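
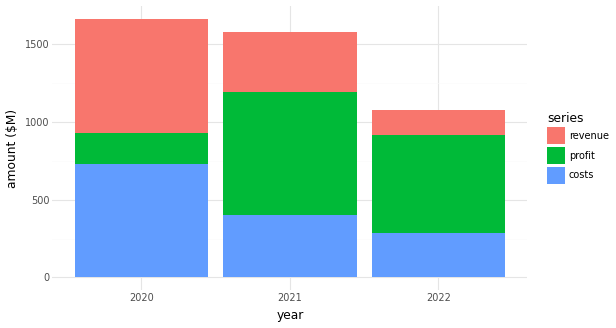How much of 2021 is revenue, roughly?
≈ 400

revenue top ≈ 1600, bottom ≈ 1200; segment ≈ 400.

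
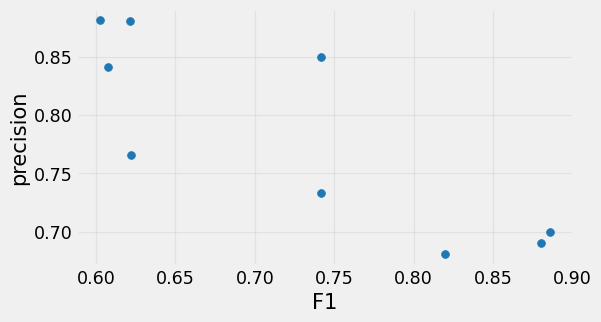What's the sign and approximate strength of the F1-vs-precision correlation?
negative, strong

Points are negatively correlated; strong (|r| ≈ 0.8).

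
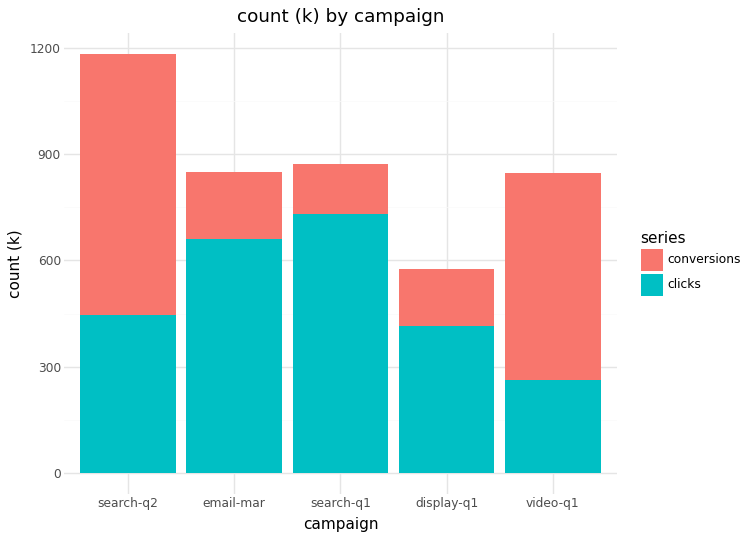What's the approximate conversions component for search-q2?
conversions top ≈ 1200, bottom ≈ 400; segment ≈ 800.

≈ 800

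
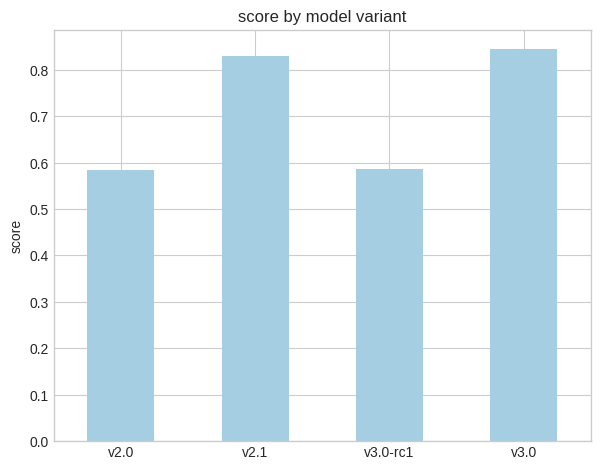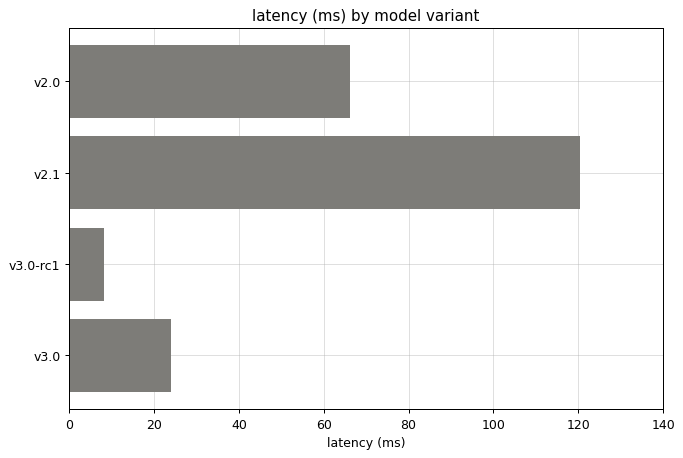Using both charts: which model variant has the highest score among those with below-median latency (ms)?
Chart 2 median latency (ms) ≈ 40; below-median model variants: v3.0-rc1, v3.0. Among those, v3.0 has the highest score (≈ 0.8).

v3.0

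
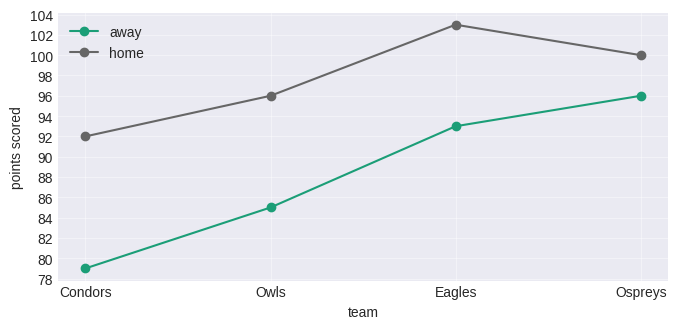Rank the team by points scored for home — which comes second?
Ospreys

Top 3 for home: Eagles ≈ 104, Ospreys ≈ 100, Owls ≈ 96.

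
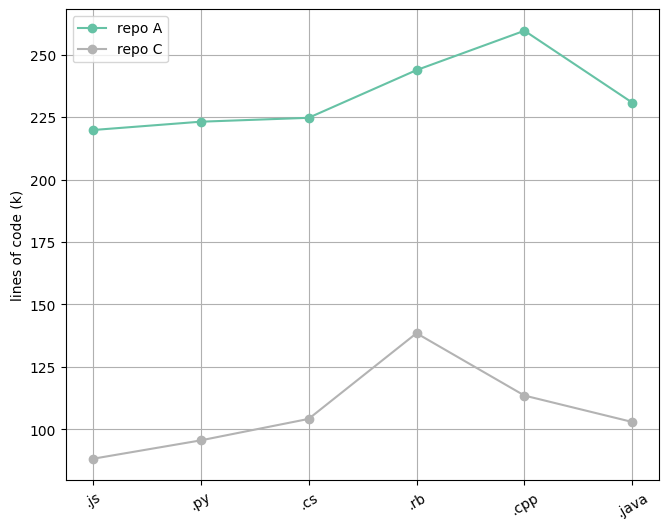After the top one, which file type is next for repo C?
.cpp

Top 3 for repo C: .rb ≈ 140, .cpp ≈ 120, .cs ≈ 100.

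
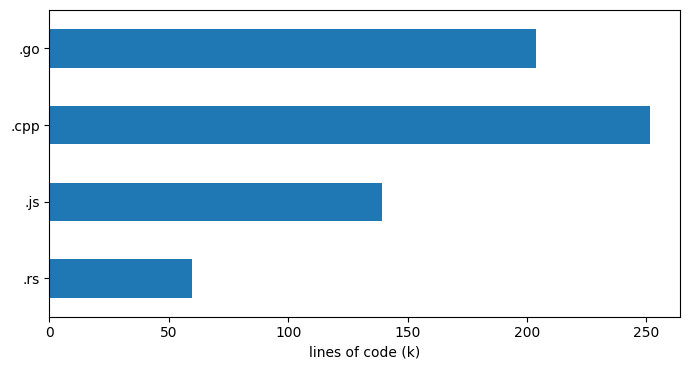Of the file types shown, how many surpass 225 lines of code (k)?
1

Above 225: .cpp.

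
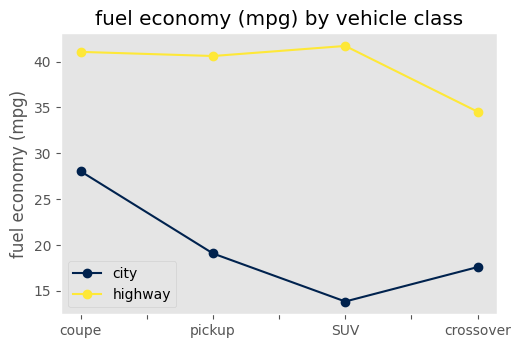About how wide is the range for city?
Max coupe ≈ 30, min SUV ≈ 15; range ≈ 15.

≈ 15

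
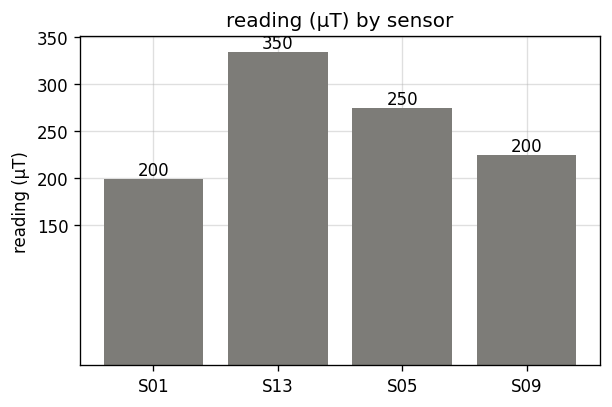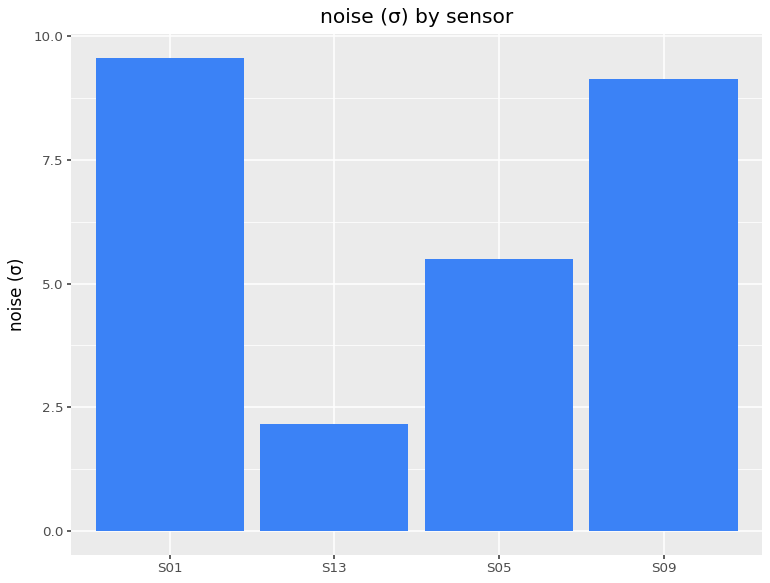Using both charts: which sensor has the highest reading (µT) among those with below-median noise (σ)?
S13

Chart 2 median noise (σ) ≈ 7; below-median sensors: S13, S05. Among those, S13 has the highest reading (µT) (≈ 350).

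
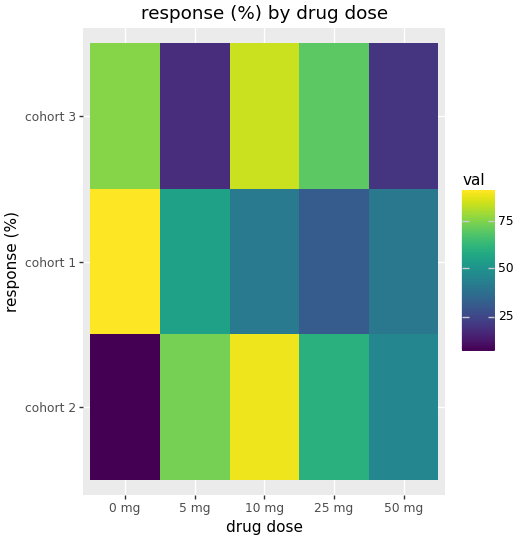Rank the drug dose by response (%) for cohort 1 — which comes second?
Top 3 for cohort 1: 0 mg ≈ 90, 5 mg ≈ 60, 10 mg ≈ 40.

5 mg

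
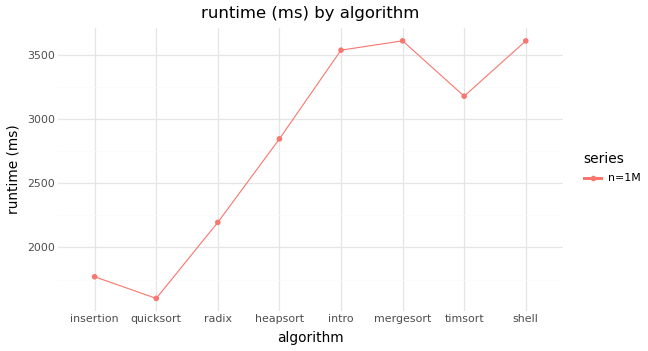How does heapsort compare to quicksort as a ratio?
heapsort ≈ 2800, quicksort ≈ 1600; 2800/1600 ≈ 1.75.

≈ 1.75×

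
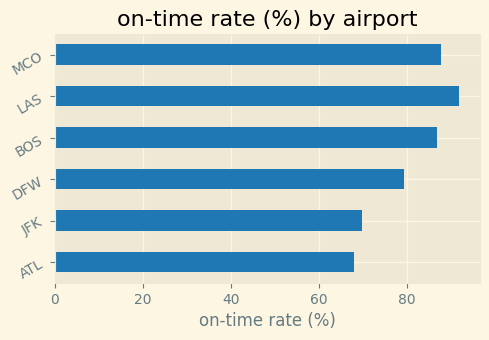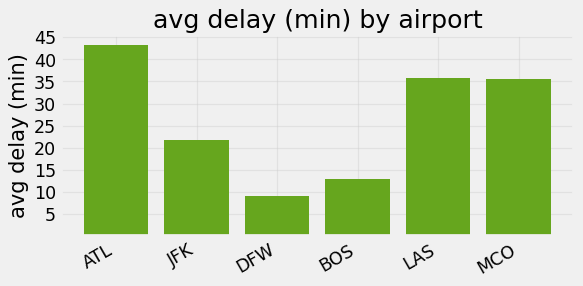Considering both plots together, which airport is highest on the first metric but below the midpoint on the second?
Chart 2 median avg delay (min) ≈ 30; below-median airports: JFK, DFW, BOS. Among those, BOS has the highest on-time rate (%) (≈ 90).

BOS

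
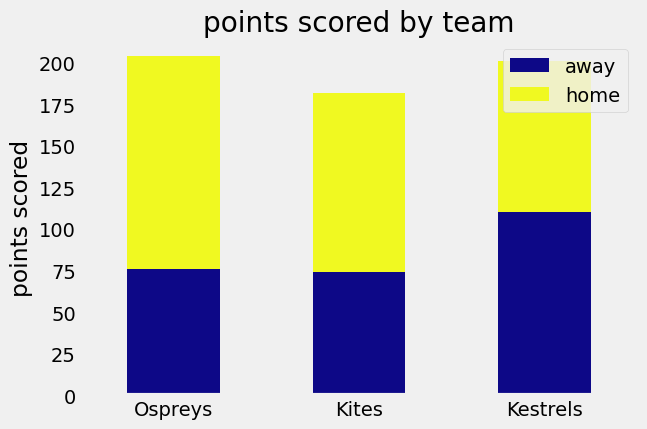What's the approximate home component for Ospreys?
≈ 120

home top ≈ 200, bottom ≈ 80; segment ≈ 120.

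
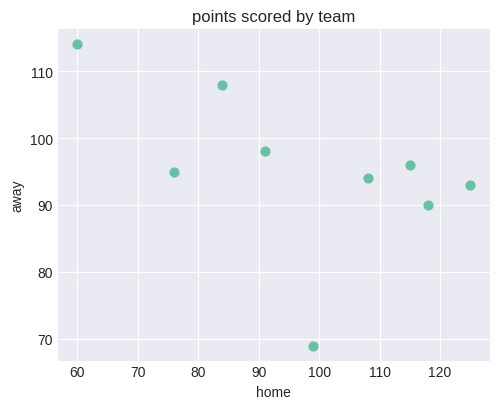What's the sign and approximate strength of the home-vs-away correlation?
negative, moderate

Points are negatively correlated; moderate (|r| ≈ 0.5).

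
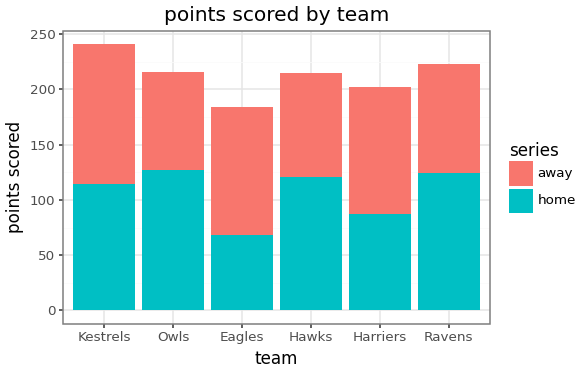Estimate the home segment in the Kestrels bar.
≈ 125

home top ≈ 125, bottom ≈ 0; segment ≈ 125.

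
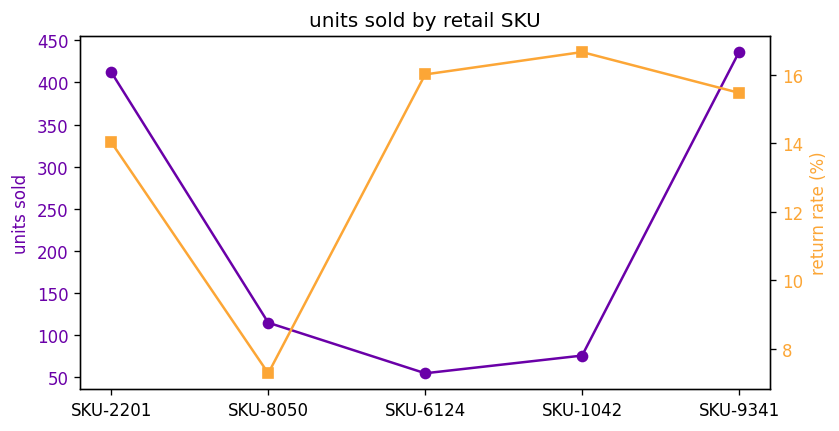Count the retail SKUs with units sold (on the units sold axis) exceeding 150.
Above 150: SKU-2201, SKU-9341.

2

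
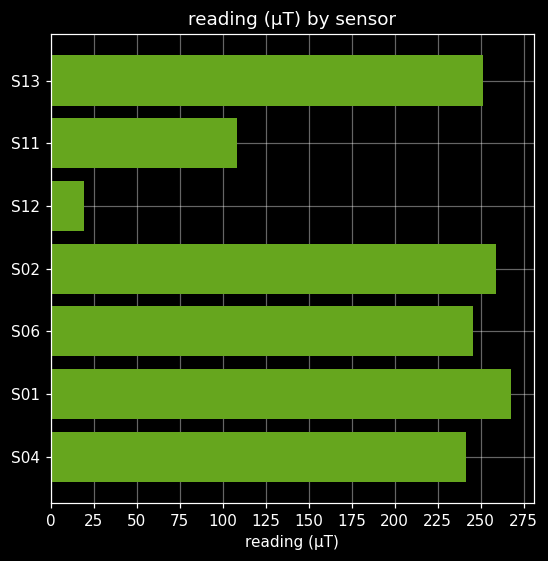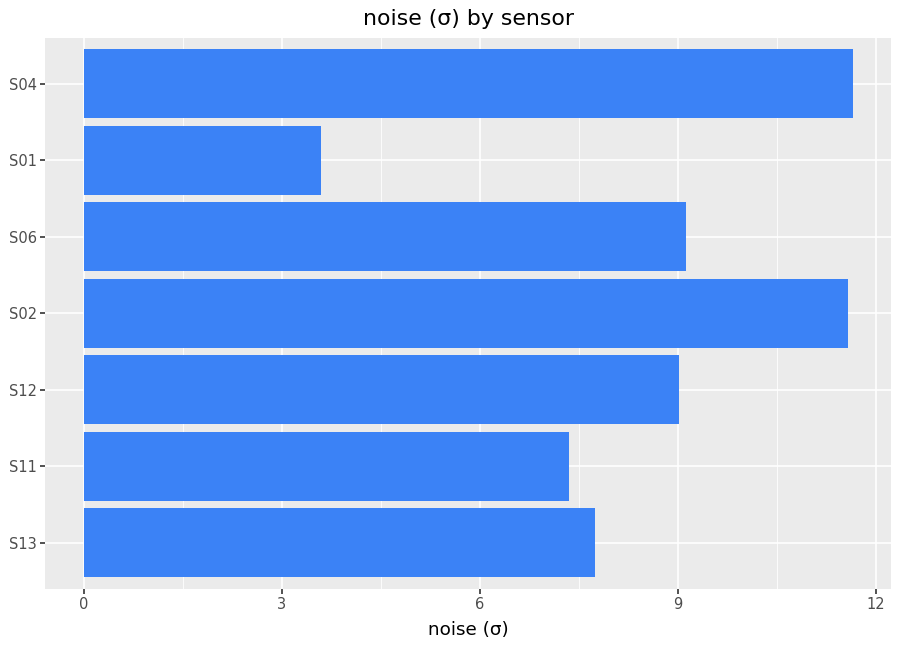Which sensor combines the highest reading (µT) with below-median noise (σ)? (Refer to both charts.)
S01

Chart 2 median noise (σ) ≈ 10; below-median sensors: S13, S11, S01. Among those, S01 has the highest reading (µT) (≈ 275).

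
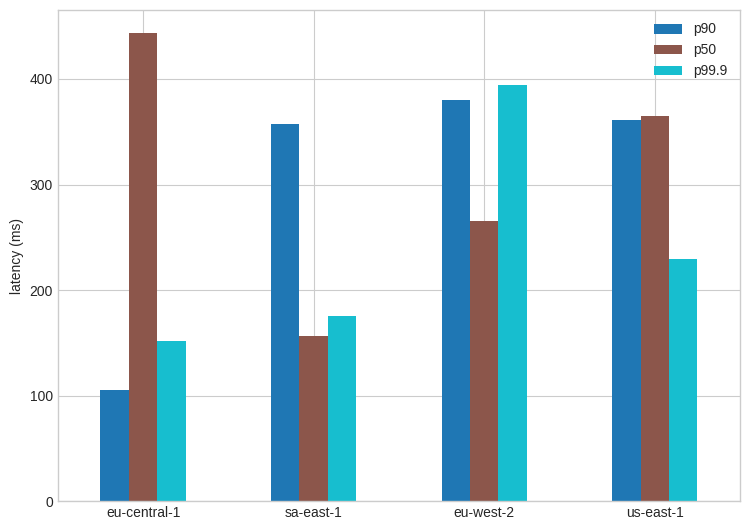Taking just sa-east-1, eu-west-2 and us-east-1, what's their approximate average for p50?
≈ 250

(150 + 250 + 350) / 3 ≈ 250.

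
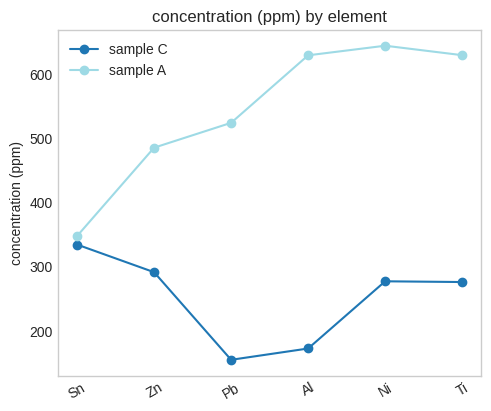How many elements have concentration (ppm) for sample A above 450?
Above 450: Zn, Pb, Al, Ni, Ti.

5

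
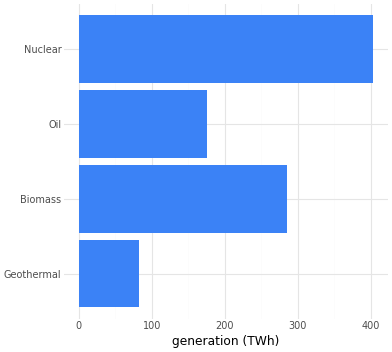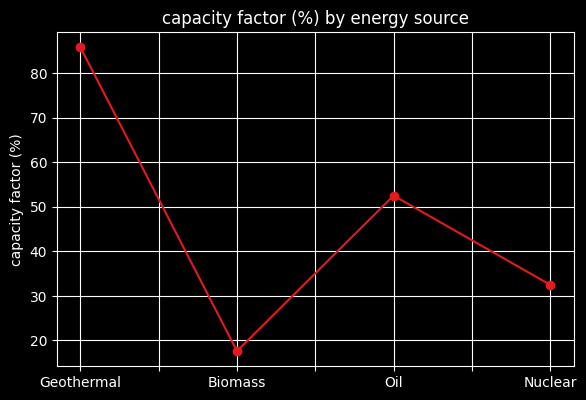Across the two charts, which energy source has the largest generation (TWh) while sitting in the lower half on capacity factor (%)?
Nuclear

Chart 2 median capacity factor (%) ≈ 40; below-median energy sources: Biomass, Nuclear. Among those, Nuclear has the highest generation (TWh) (≈ 400).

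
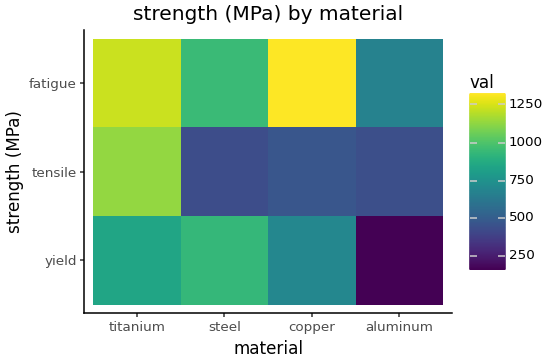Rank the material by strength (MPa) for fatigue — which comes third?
steel

Top 4 for fatigue: copper ≈ 1300, titanium ≈ 1200, steel ≈ 900, aluminum ≈ 700.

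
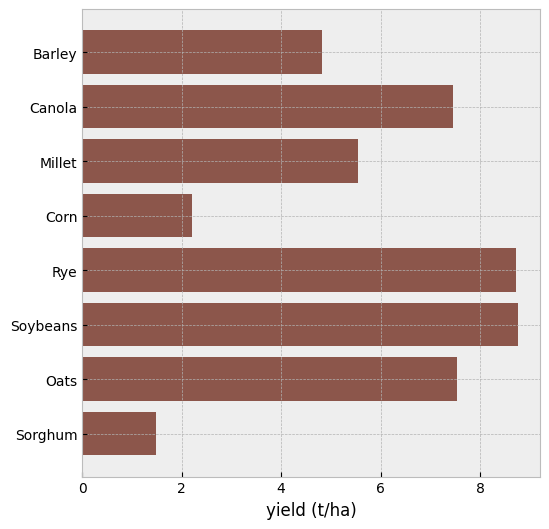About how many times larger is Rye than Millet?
≈ 1.5×

Rye ≈ 9, Millet ≈ 6; 9/6 ≈ 1.5.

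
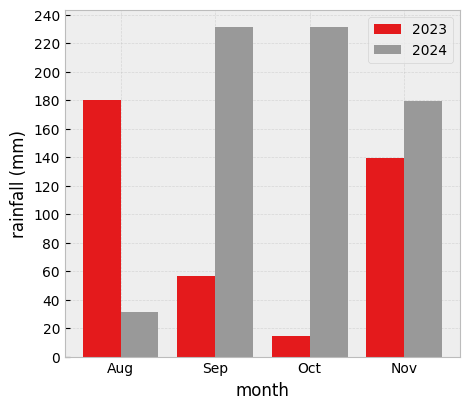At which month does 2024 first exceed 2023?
Sep

Aug: 2024 ≈ 40 vs 2023 ≈ 180 (not yet); Sep: 2024 ≈ 240 vs 2023 ≈ 60 (first crossover).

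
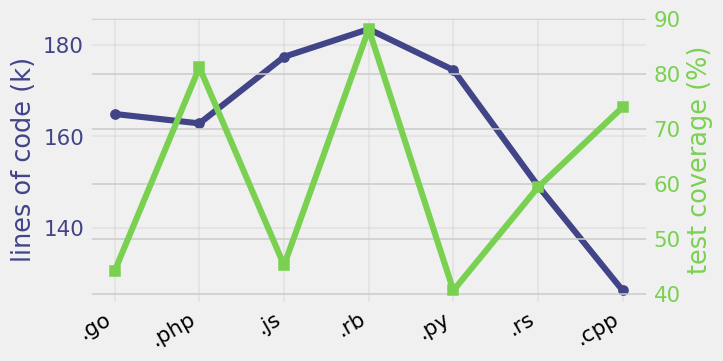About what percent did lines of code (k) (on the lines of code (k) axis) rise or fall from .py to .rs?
.py ≈ 175, .rs ≈ 150; (150 − 175) / 175 ≈ -14.3%.

≈ -14.3%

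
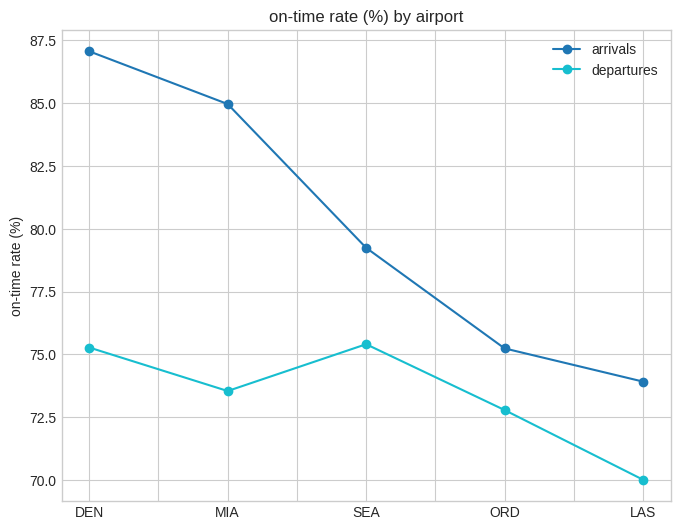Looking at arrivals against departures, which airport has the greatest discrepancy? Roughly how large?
DEN, ≈ 12 %

DEN: arrivals ≈ 88, departures ≈ 76 → gap ≈ 12. Next-largest (MIA) is only ≈ 10.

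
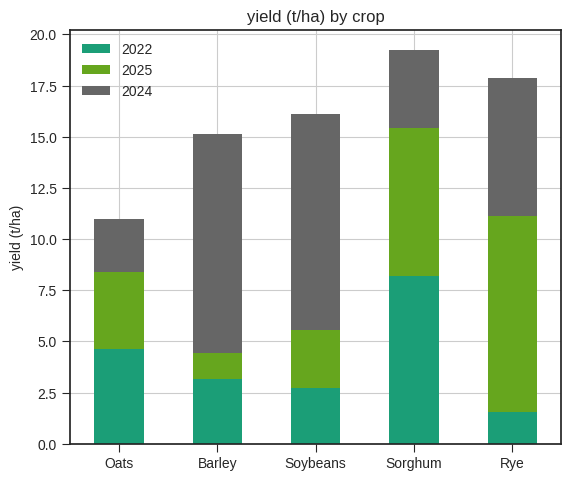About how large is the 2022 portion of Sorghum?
2022 top ≈ 8, bottom ≈ 0; segment ≈ 8.

≈ 8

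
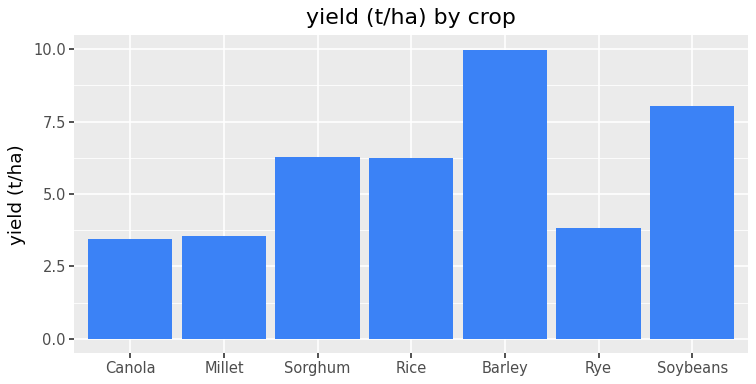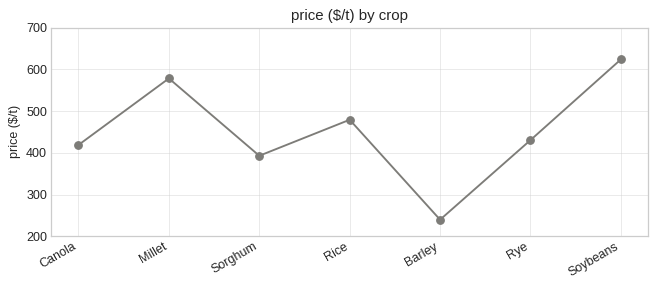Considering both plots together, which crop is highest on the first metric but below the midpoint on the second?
Barley

Chart 2 median price ($/t) ≈ 400; below-median crops: Canola, Sorghum, Barley. Among those, Barley has the highest yield (t/ha) (≈ 10).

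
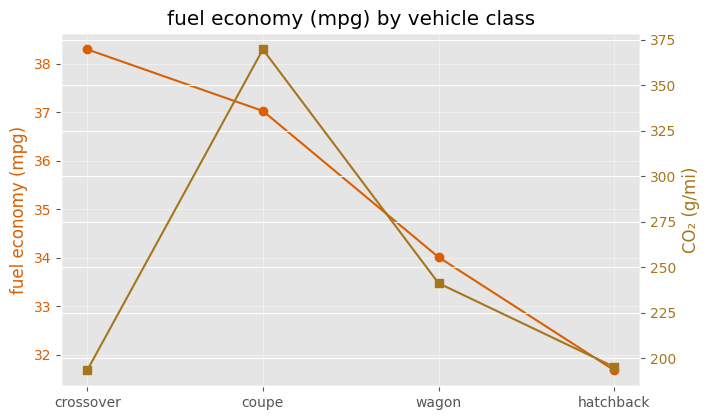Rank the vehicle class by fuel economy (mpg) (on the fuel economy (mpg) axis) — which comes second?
Top 3 (on the fuel economy (mpg) axis): crossover ≈ 38, coupe ≈ 37, wagon ≈ 34.

coupe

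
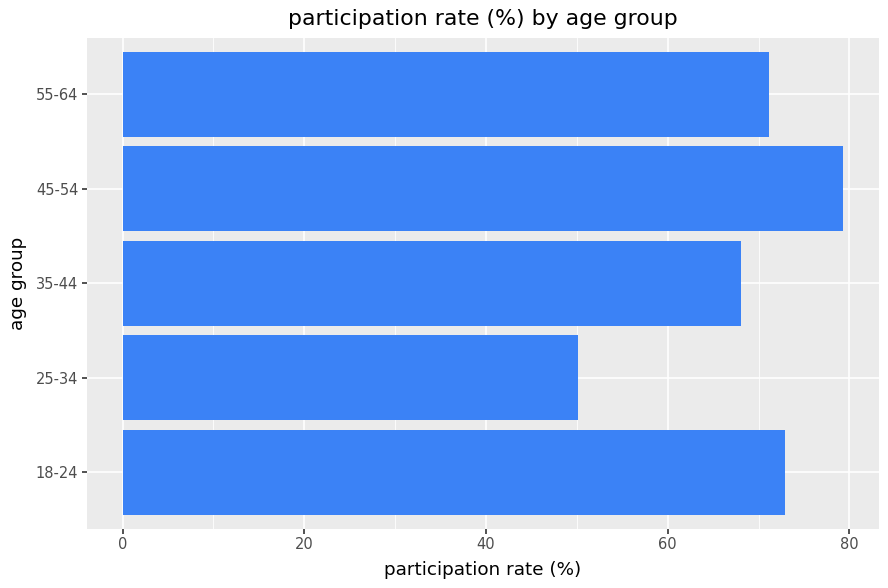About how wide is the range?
Max 45-54 ≈ 80, min 25-34 ≈ 50; range ≈ 30.

≈ 30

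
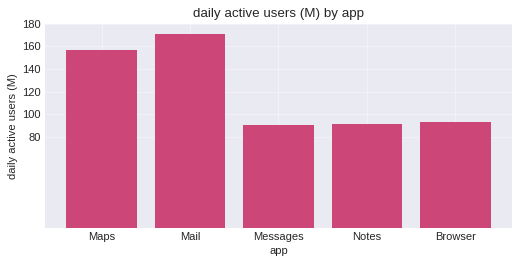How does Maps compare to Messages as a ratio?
Maps ≈ 160, Messages ≈ 100; 160/100 ≈ 1.6.

≈ 1.6×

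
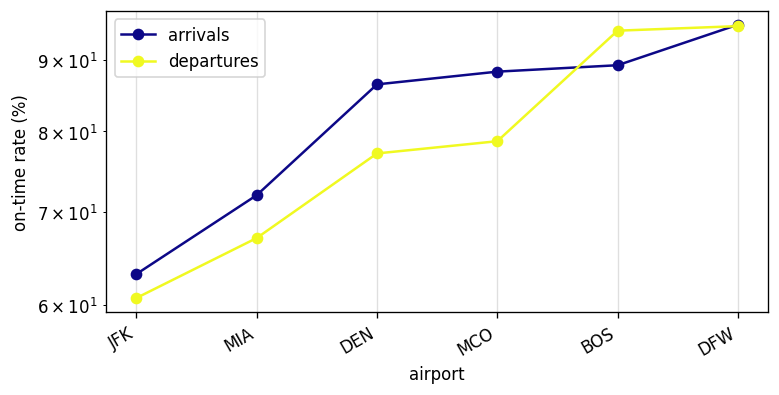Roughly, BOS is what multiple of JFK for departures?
≈ 1.58×

BOS ≈ 95, JFK ≈ 60; 95/60 ≈ 1.58.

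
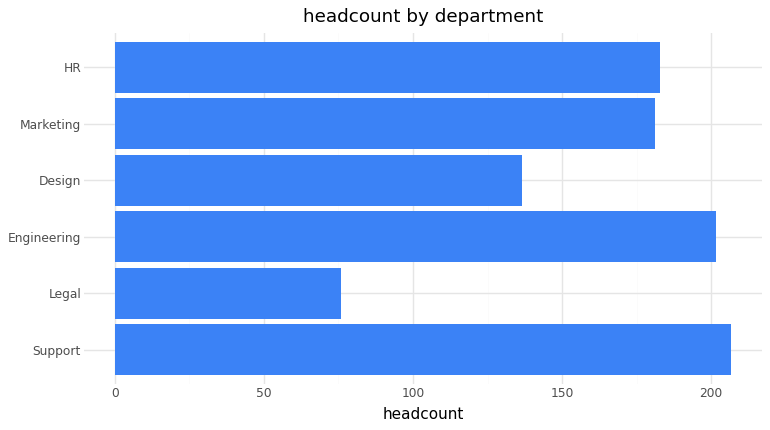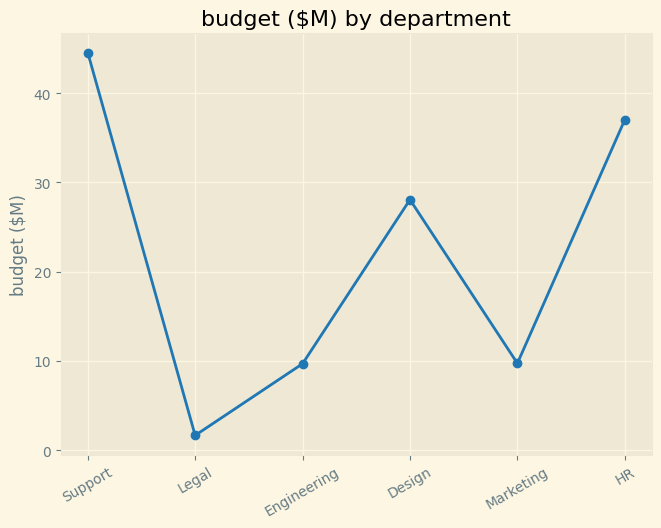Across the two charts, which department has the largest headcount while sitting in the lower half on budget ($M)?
Chart 2 median budget ($M) ≈ 20; below-median departments: Legal, Engineering, Marketing. Among those, Engineering has the highest headcount (≈ 200).

Engineering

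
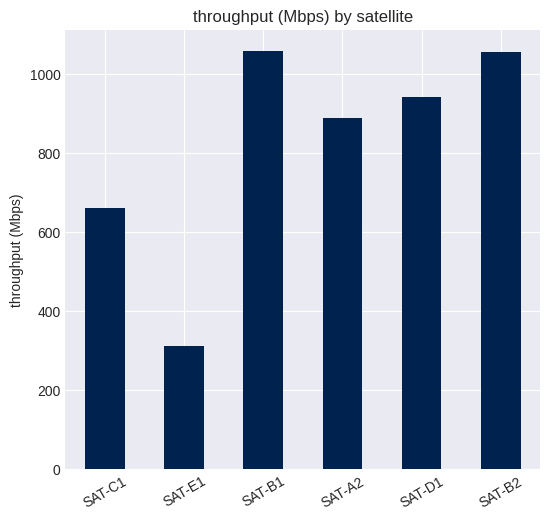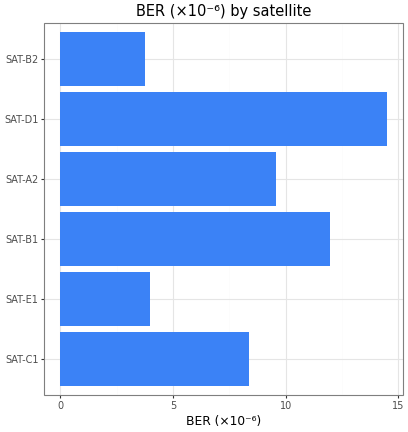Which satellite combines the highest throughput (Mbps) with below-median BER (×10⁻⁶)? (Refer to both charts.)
Chart 2 median BER (×10⁻⁶) ≈ 8; below-median satellites: SAT-C1, SAT-E1, SAT-B2. Among those, SAT-B2 has the highest throughput (Mbps) (≈ 1100).

SAT-B2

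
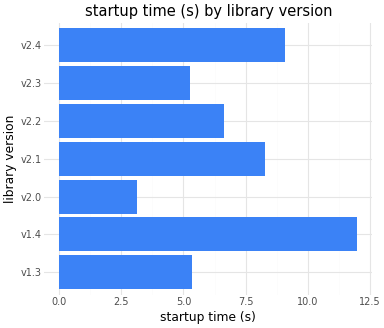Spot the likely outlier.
v1.4 ≈ 12; the rest sit between ≈ 3 and ≈ 9.

v1.4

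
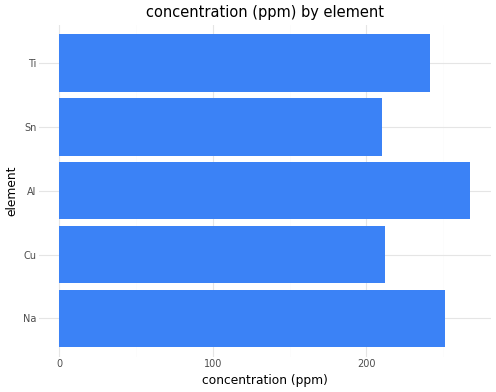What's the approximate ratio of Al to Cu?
≈ 1.38×

Al ≈ 275, Cu ≈ 200; 275/200 ≈ 1.38.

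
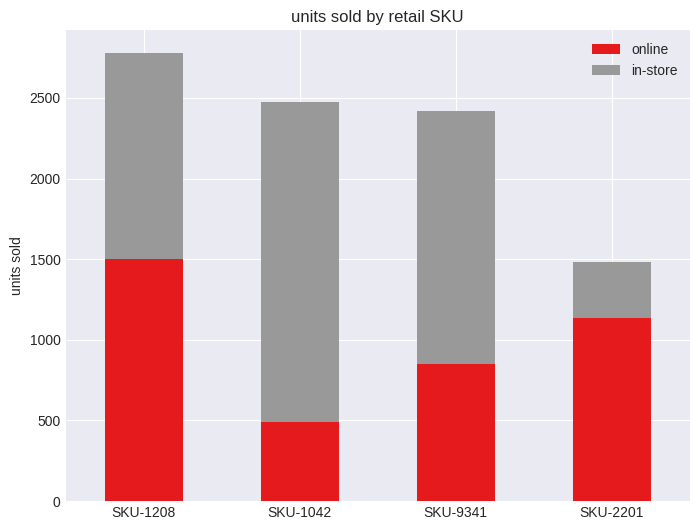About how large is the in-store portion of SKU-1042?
in-store top ≈ 2500, bottom ≈ 500; segment ≈ 2000.

≈ 2000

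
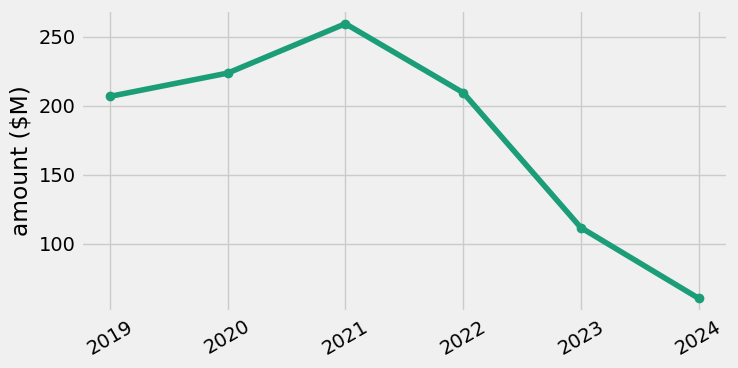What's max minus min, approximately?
≈ 200

Max 2021 ≈ 260, min 2024 ≈ 60; range ≈ 200.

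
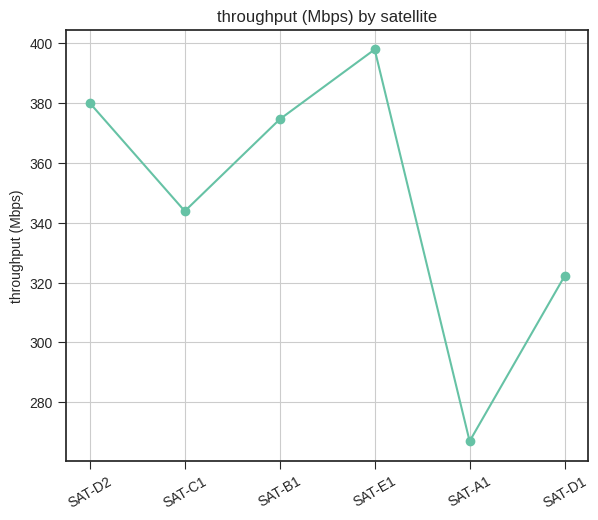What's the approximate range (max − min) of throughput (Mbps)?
≈ 140

Max SAT-E1 ≈ 400, min SAT-A1 ≈ 260; range ≈ 140.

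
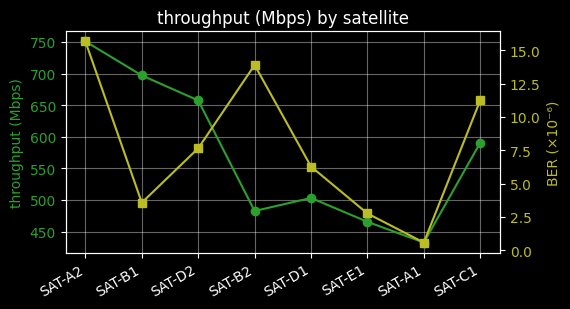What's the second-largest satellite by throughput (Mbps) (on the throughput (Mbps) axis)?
SAT-B1

Top 3 (on the throughput (Mbps) axis): SAT-A2 ≈ 750, SAT-B1 ≈ 700, SAT-D2 ≈ 650.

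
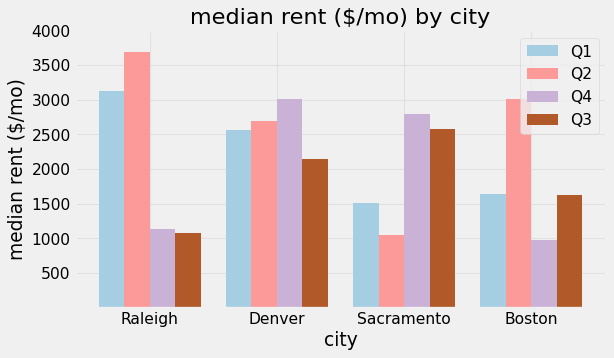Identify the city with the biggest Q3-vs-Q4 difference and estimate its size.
Denver: Q3 ≈ 2000, Q4 ≈ 3000 → gap ≈ 1000. Next-largest (Boston) is only ≈ 500.

Denver, ≈ 1000 $/mo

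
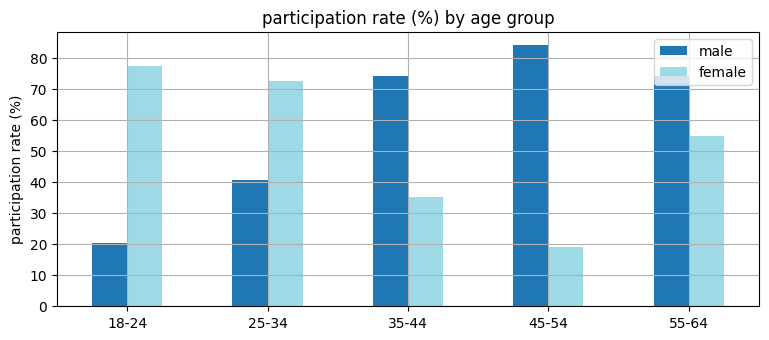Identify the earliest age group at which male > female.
35-44

25-34: male ≈ 40 vs female ≈ 70 (not yet); 35-44: male ≈ 70 vs female ≈ 40 (first crossover).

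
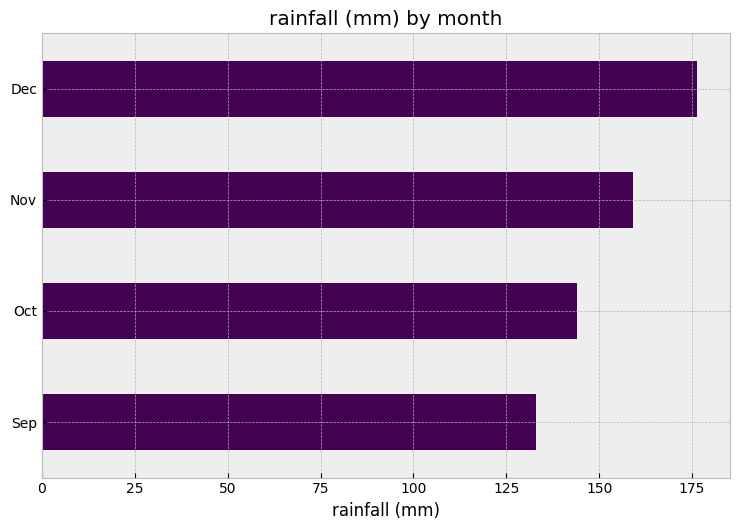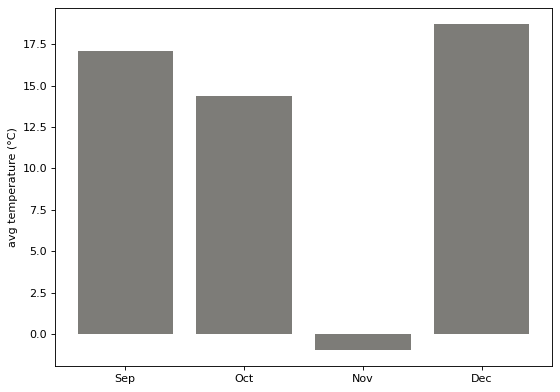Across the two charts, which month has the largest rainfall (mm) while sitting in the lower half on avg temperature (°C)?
Nov

Chart 2 median avg temperature (°C) ≈ 16; below-median months: Oct, Nov. Among those, Nov has the highest rainfall (mm) (≈ 160).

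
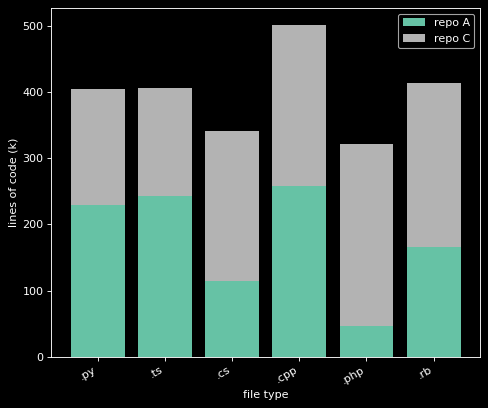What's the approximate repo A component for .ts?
repo A top ≈ 250, bottom ≈ 0; segment ≈ 250.

≈ 250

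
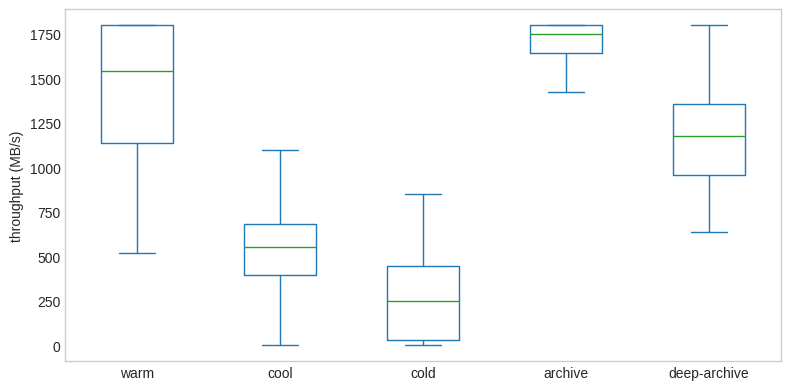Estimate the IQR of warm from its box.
Q3 ≈ 1800, Q1 ≈ 1200; IQR ≈ 600.

≈ 600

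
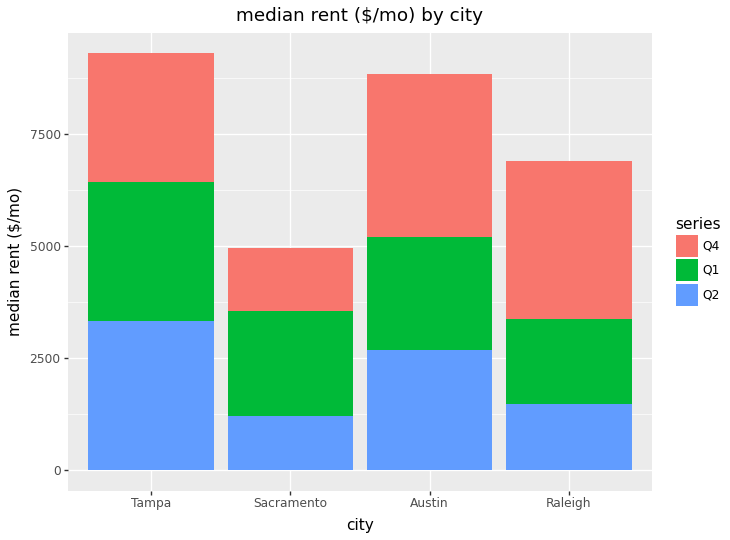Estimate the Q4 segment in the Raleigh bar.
Q4 top ≈ 7000, bottom ≈ 3000; segment ≈ 4000.

≈ 4000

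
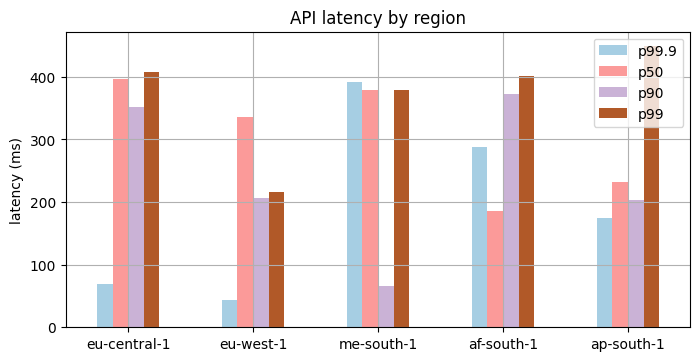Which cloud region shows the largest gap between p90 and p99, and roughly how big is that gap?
me-south-1, ≈ 350 ms

me-south-1: p90 ≈ 50, p99 ≈ 400 → gap ≈ 350. Next-largest (ap-south-1) is only ≈ 250.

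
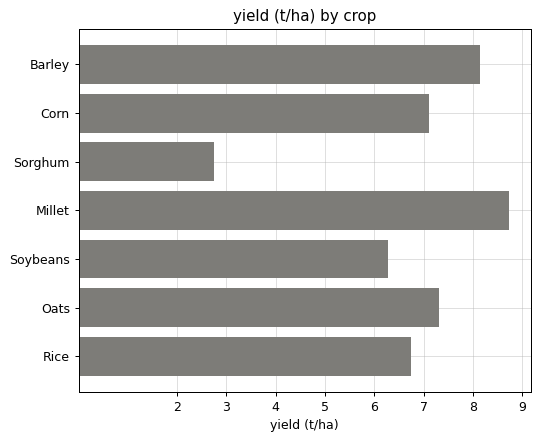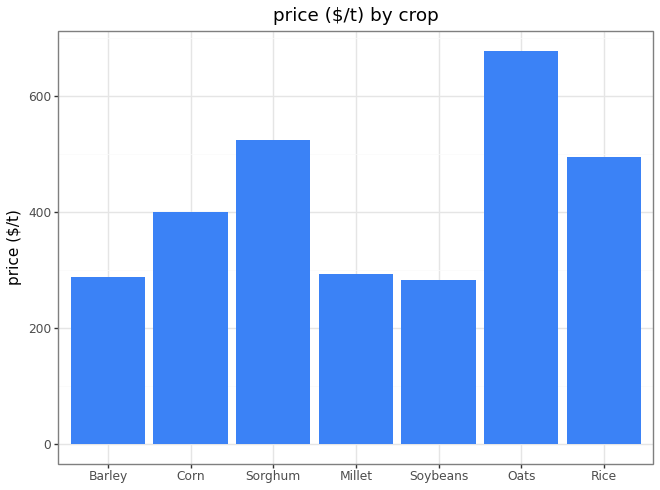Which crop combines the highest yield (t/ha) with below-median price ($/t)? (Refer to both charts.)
Millet

Chart 2 median price ($/t) ≈ 400; below-median crops: Barley, Millet, Soybeans. Among those, Millet has the highest yield (t/ha) (≈ 9).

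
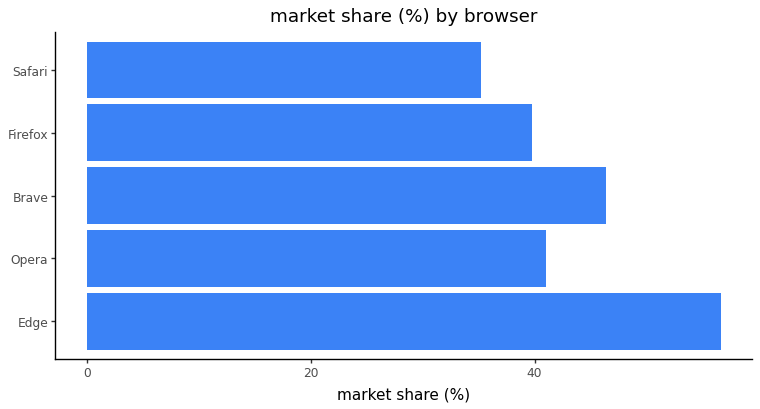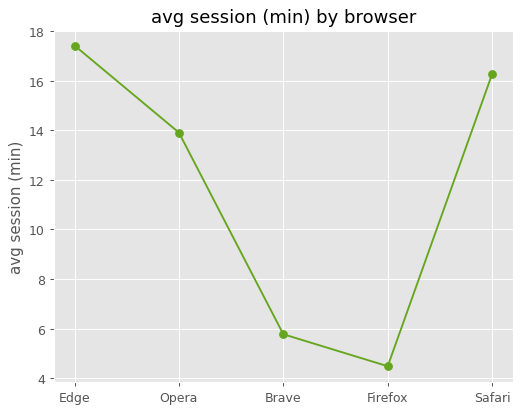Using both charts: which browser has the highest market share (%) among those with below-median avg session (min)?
Brave

Chart 2 median avg session (min) ≈ 14; below-median browsers: Brave, Firefox. Among those, Brave has the highest market share (%) (≈ 50).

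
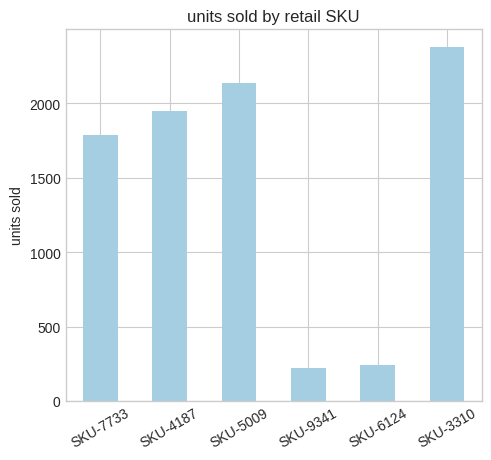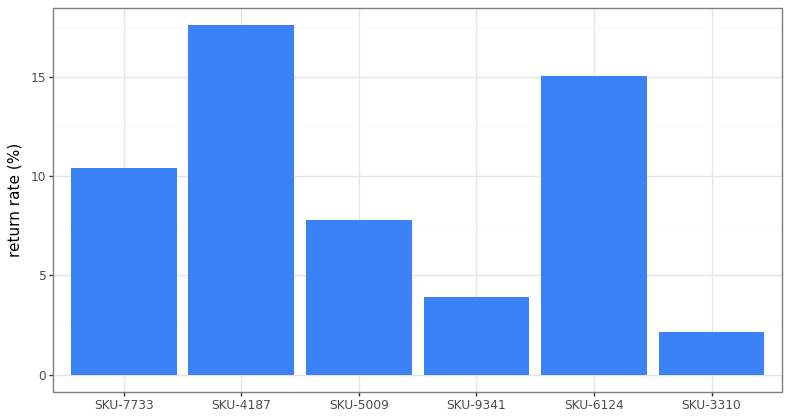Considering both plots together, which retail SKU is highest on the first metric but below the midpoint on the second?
Chart 2 median return rate (%) ≈ 10; below-median retail SKUs: SKU-5009, SKU-9341, SKU-3310. Among those, SKU-3310 has the highest units sold (≈ 2500).

SKU-3310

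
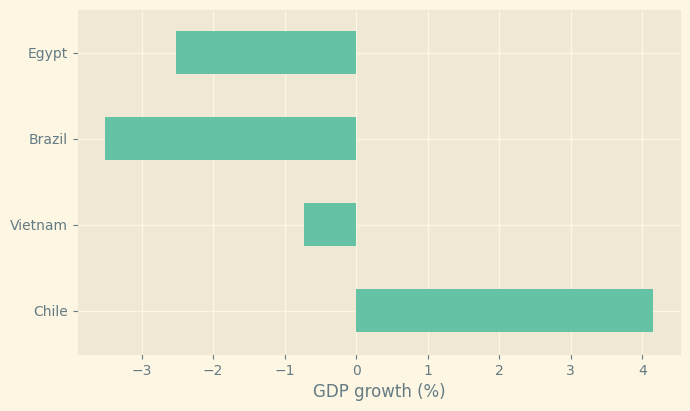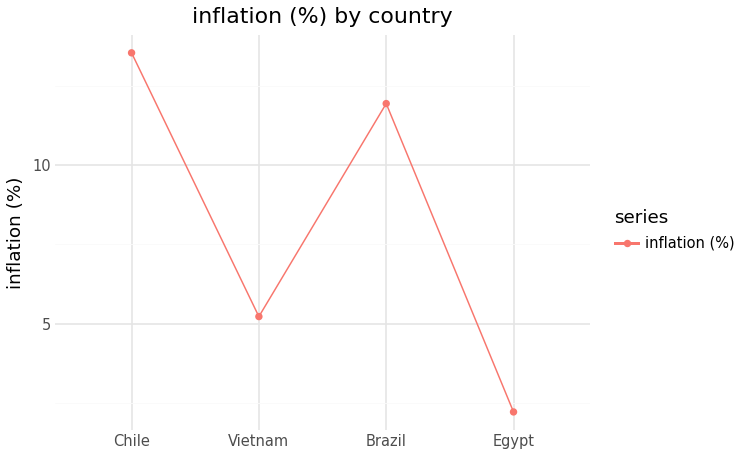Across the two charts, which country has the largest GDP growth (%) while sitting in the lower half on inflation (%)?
Vietnam

Chart 2 median inflation (%) ≈ 8; below-median countries: Vietnam, Egypt. Among those, Vietnam has the highest GDP growth (%) (≈ -0.5).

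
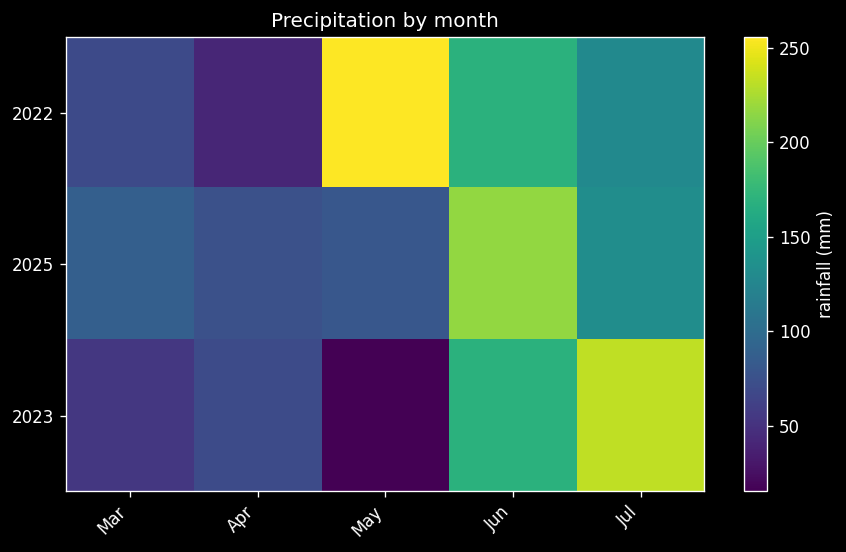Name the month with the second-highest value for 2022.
Top 3 for 2022: May ≈ 250, Jun ≈ 175, Jul ≈ 125.

Jun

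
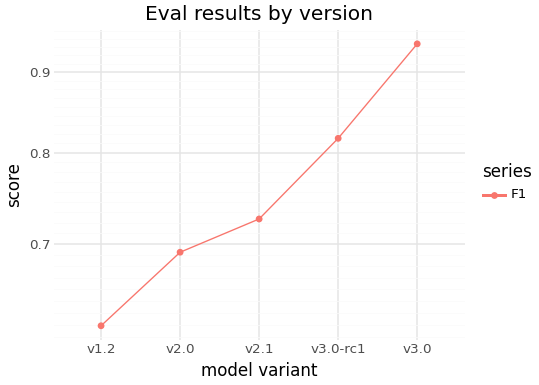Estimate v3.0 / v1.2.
v3.0 ≈ 0.95, v1.2 ≈ 0.60; 0.95/0.60 ≈ 1.58.

≈ 1.58×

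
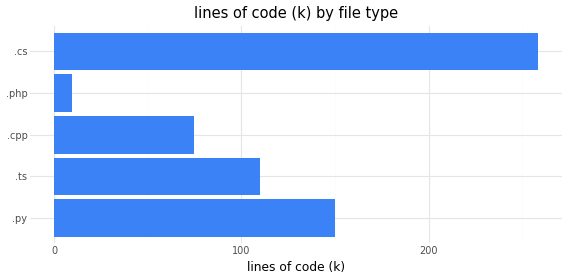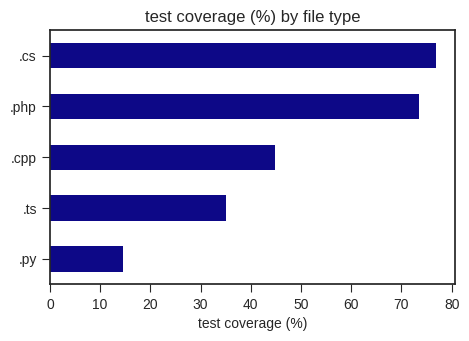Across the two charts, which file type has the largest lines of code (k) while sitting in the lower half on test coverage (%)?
.py

Chart 2 median test coverage (%) ≈ 40; below-median file types: .py, .ts. Among those, .py has the highest lines of code (k) (≈ 150).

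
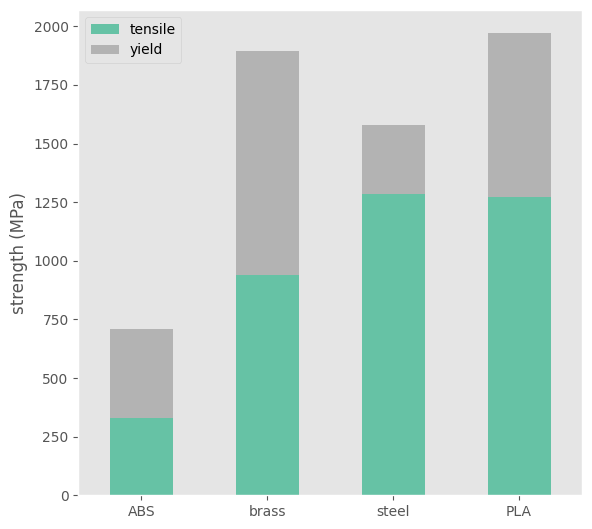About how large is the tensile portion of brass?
tensile top ≈ 1000, bottom ≈ 0; segment ≈ 1000.

≈ 1000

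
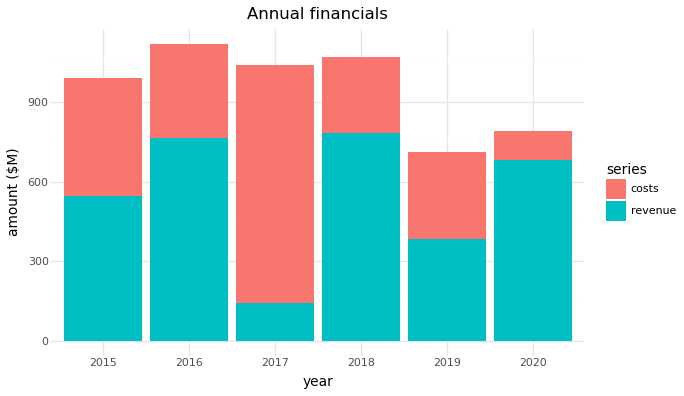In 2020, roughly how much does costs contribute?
costs top ≈ 800, bottom ≈ 700; segment ≈ 100.

≈ 100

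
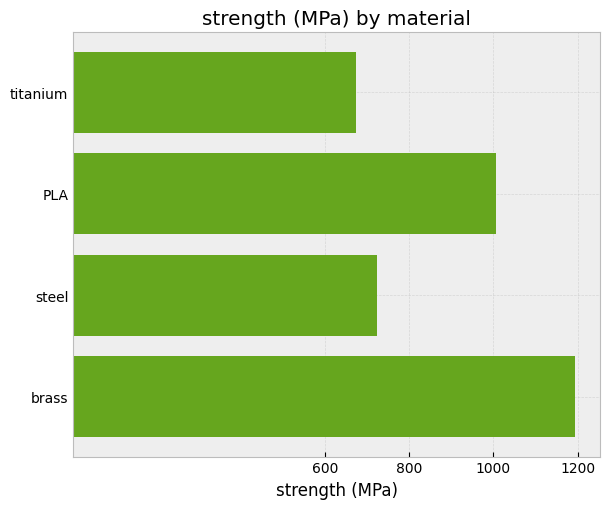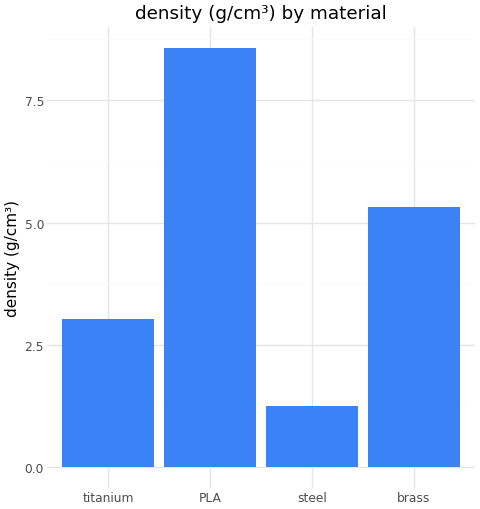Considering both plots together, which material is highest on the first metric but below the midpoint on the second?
steel

Chart 2 median density (g/cm³) ≈ 4; below-median materials: titanium, steel. Among those, steel has the highest strength (MPa) (≈ 800).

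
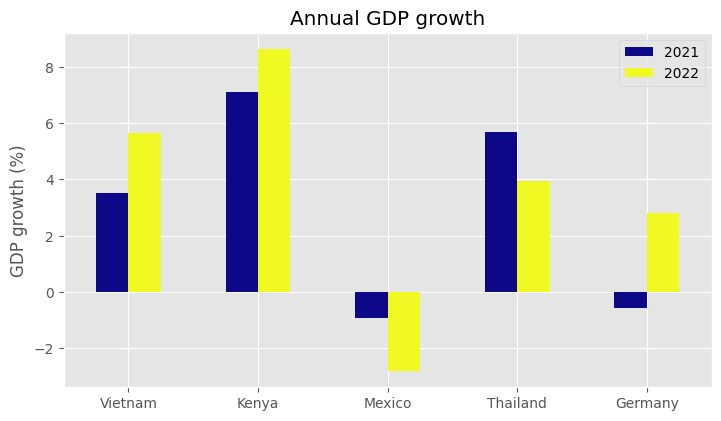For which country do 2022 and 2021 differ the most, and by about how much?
Germany, ≈ 4 %

Germany: 2022 ≈ 3, 2021 ≈ -1 → gap ≈ 4. Next-largest (Vietnam) is only ≈ 2.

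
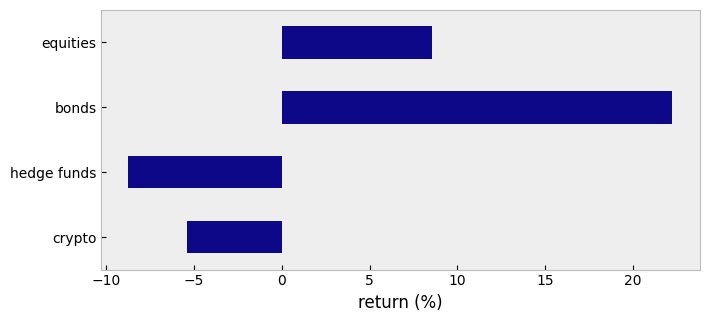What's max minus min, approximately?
Max bonds ≈ 20, min hedge funds ≈ -10; range ≈ 30.

≈ 30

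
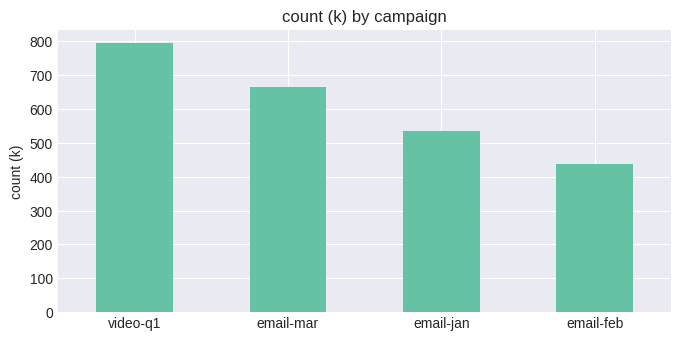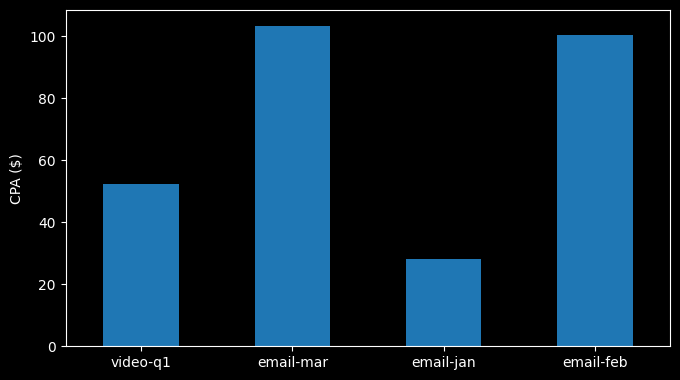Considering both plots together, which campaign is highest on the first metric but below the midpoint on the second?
Chart 2 median CPA ($) ≈ 80; below-median campaigns: video-q1, email-jan. Among those, video-q1 has the highest count (k) (≈ 800).

video-q1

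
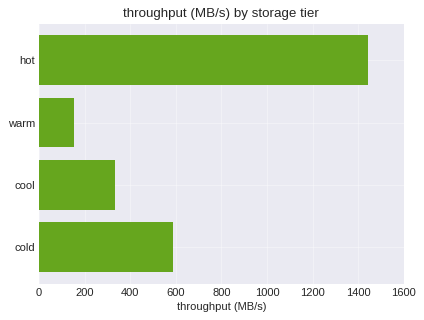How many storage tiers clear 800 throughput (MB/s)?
1

Above 800: hot.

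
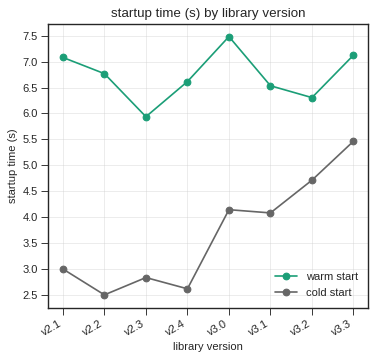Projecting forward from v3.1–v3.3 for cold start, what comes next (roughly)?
≈ 6.25

Last three: 4.0, 4.5, 5.5 → slope ≈ 0.75/step → next ≈ 6.25.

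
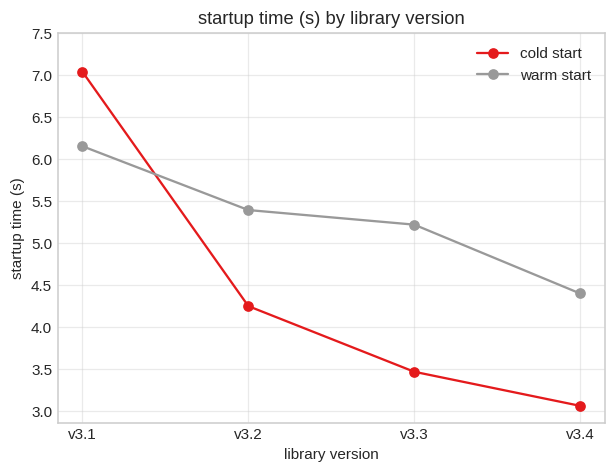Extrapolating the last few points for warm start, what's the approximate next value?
Last three: 5.5, 5.0, 4.5 → slope ≈ -0.5/step → next ≈ 4.

≈ 4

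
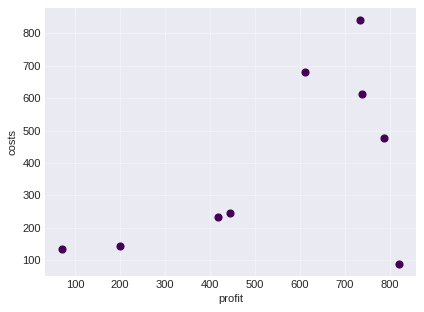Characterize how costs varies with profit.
Points are positively correlated; moderate (|r| ≈ 0.5).

positive, moderate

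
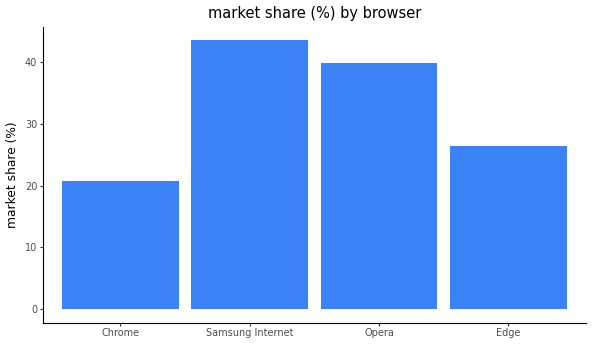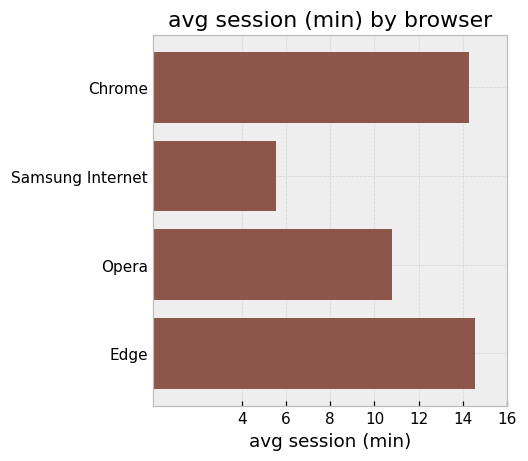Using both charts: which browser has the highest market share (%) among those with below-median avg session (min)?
Samsung Internet

Chart 2 median avg session (min) ≈ 12; below-median browsers: Samsung Internet, Opera. Among those, Samsung Internet has the highest market share (%) (≈ 45).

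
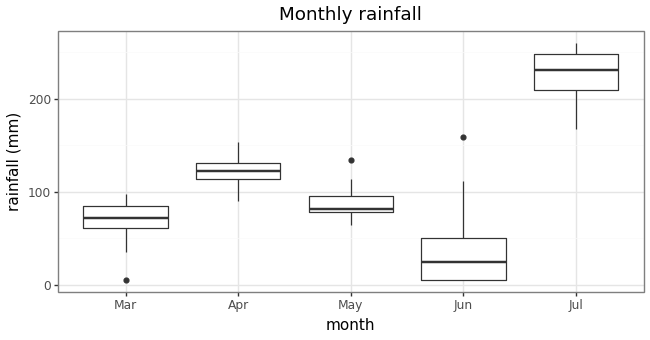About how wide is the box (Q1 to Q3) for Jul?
≈ 40

Q3 ≈ 240, Q1 ≈ 200; IQR ≈ 40.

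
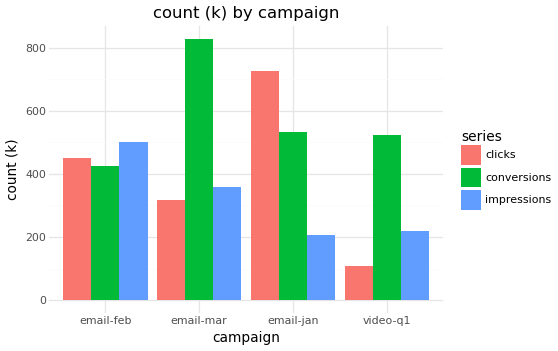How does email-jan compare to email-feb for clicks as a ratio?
email-jan ≈ 700, email-feb ≈ 500; 700/500 ≈ 1.4.

≈ 1.4×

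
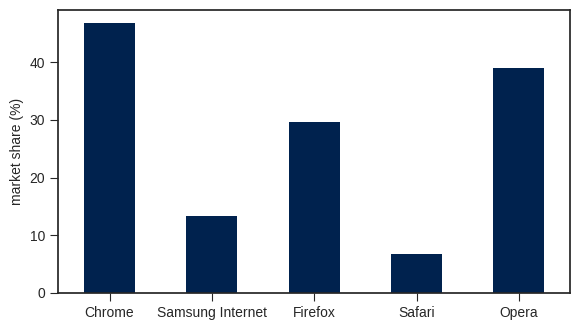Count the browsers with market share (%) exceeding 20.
Above 20: Chrome, Firefox, Opera.

3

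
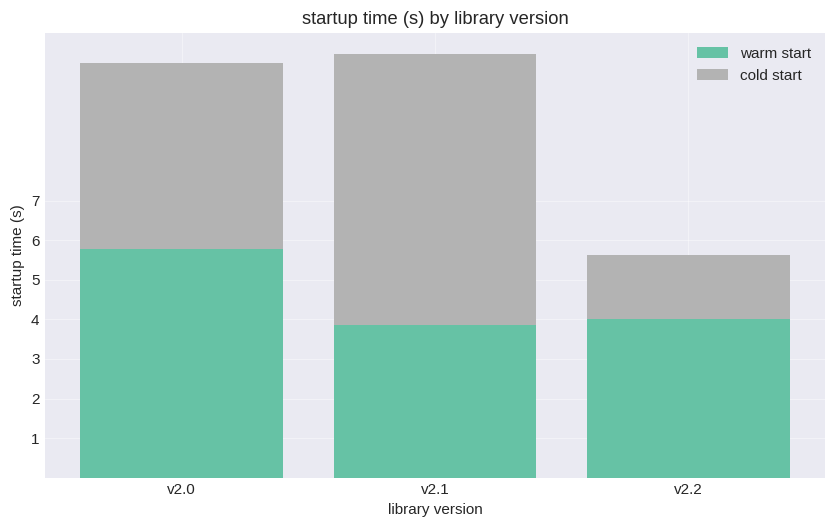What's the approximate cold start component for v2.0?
cold start top ≈ 10, bottom ≈ 6; segment ≈ 4.

≈ 4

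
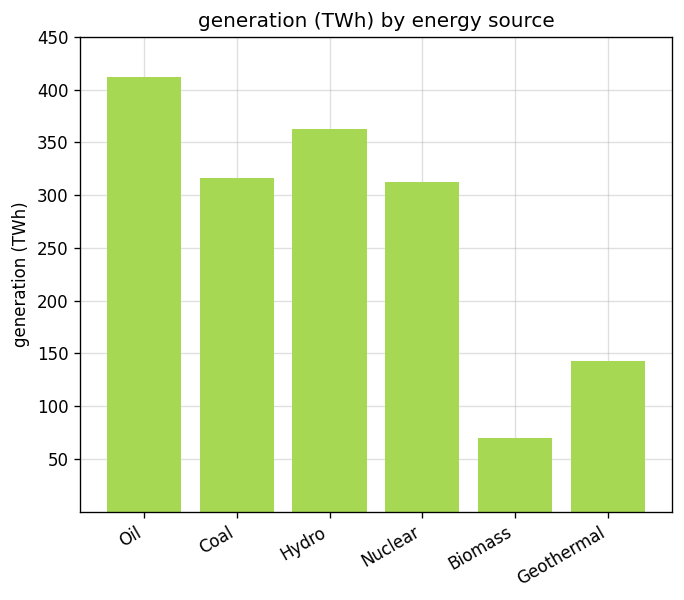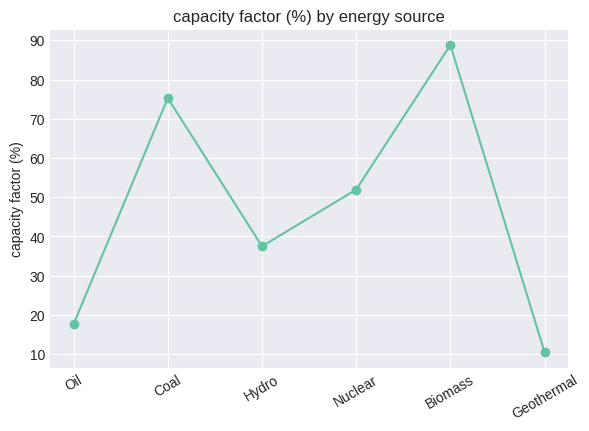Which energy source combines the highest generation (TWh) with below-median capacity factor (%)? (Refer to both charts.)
Oil

Chart 2 median capacity factor (%) ≈ 40; below-median energy sources: Oil, Hydro, Geothermal. Among those, Oil has the highest generation (TWh) (≈ 400).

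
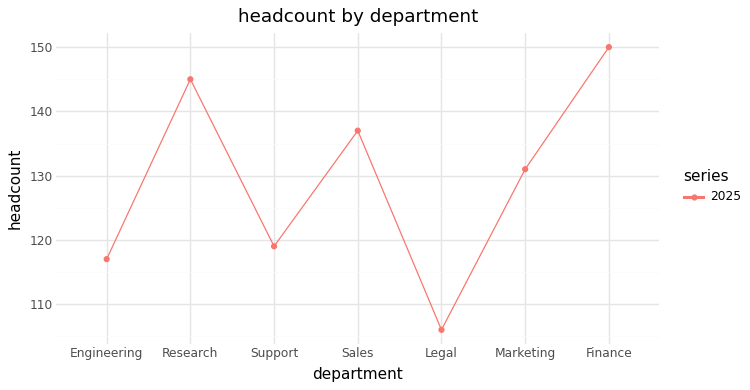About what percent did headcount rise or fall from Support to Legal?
Support ≈ 120, Legal ≈ 105; (105 − 120) / 120 ≈ -12.5%.

≈ -12.5%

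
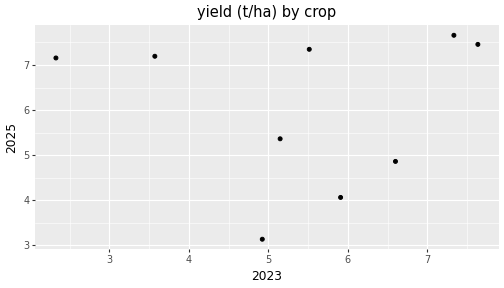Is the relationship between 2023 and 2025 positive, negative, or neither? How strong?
Points are roughly uncorrelated; weak (|r| ≈ 0.0).

no clear correlation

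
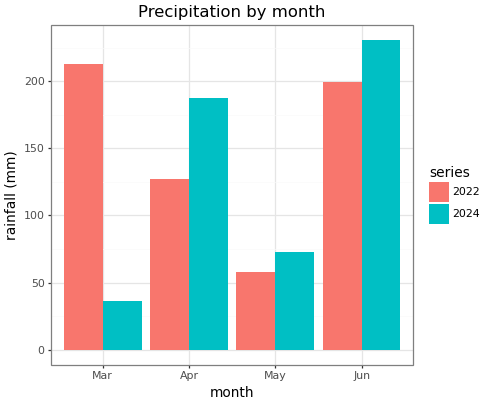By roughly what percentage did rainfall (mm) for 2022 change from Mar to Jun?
≈ -9.1%

Mar ≈ 220, Jun ≈ 200; (200 − 220) / 220 ≈ -9.1%.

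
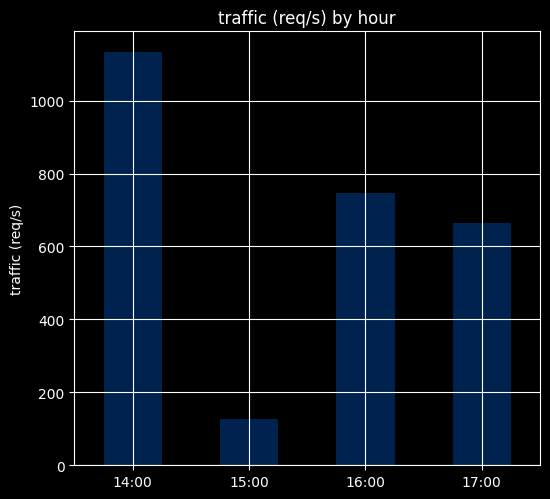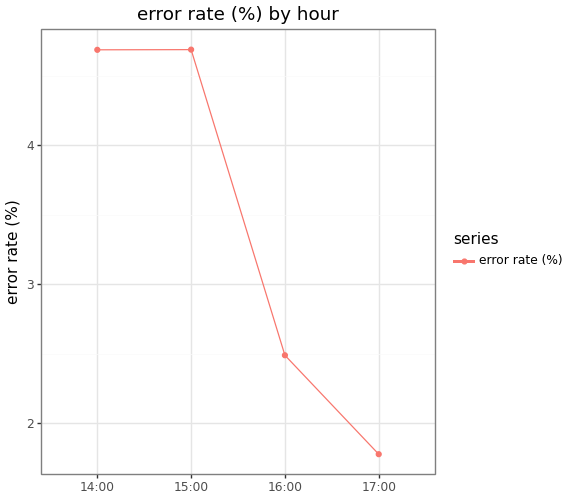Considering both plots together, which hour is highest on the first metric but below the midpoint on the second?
Chart 2 median error rate (%) ≈ 3.5; below-median hours: 16:00, 17:00. Among those, 16:00 has the highest traffic (req/s) (≈ 800).

16:00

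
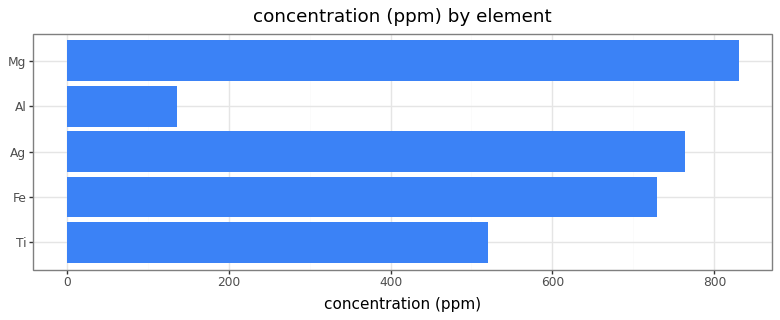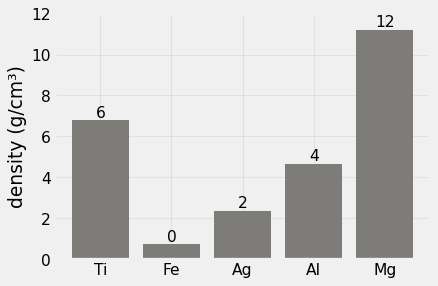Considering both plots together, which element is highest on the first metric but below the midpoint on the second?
Chart 2 median density (g/cm³) ≈ 4; below-median elements: Fe, Ag. Among those, Ag has the highest concentration (ppm) (≈ 800).

Ag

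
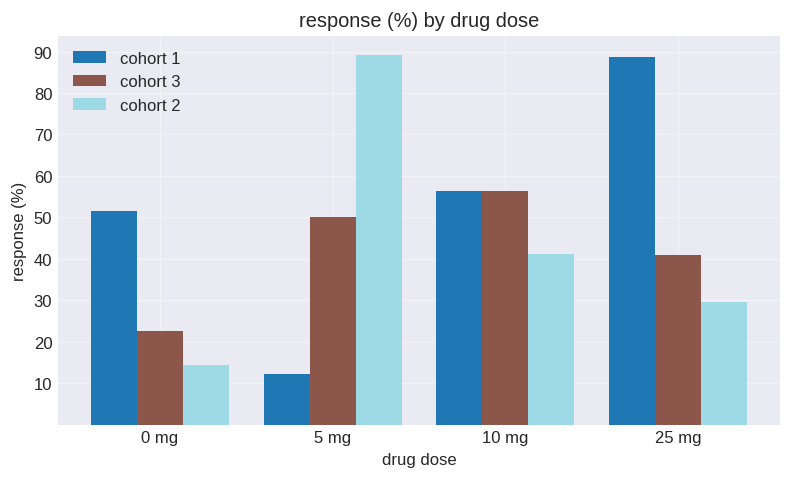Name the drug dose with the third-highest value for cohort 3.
Top 4 for cohort 3: 10 mg ≈ 60, 5 mg ≈ 50, 25 mg ≈ 40, 0 mg ≈ 20.

25 mg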